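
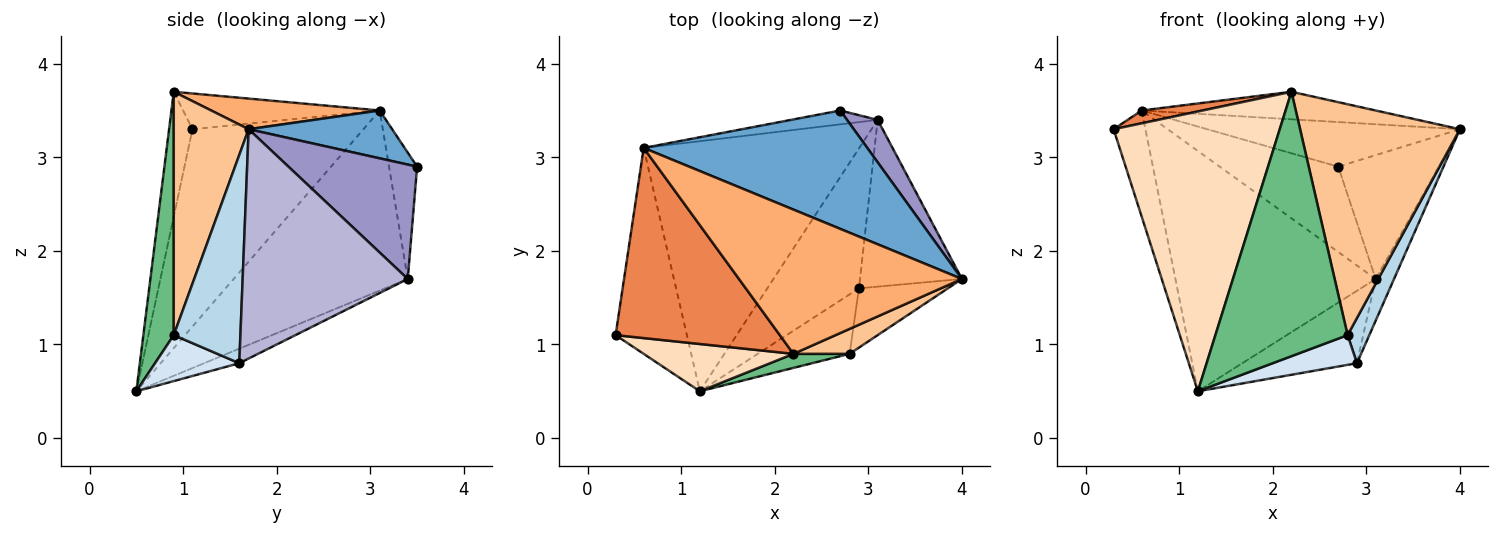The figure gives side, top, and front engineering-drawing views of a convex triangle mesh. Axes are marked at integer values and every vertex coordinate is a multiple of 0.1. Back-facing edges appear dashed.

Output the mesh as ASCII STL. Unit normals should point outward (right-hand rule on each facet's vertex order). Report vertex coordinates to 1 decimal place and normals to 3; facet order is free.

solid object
 facet normal 0.196 0.346 0.918
  outer loop
   vertex 0.6 3.1 3.5
   vertex 4.0 1.7 3.3
   vertex 2.7 3.5 2.9
  endloop
 endfacet
 facet normal -0.926 0.172 -0.335
  outer loop
   vertex 0.6 3.1 3.5
   vertex 1.2 0.5 0.5
   vertex 0.3 1.1 3.3
  endloop
 endfacet
 facet normal 0.881 -0.287 -0.376
  outer loop
   vertex 2.8 0.9 1.1
   vertex 2.9 1.6 0.8
   vertex 4.0 1.7 3.3
  endloop
 endfacet
 facet normal 0.408 -0.408 -0.816
  outer loop
   vertex 2.8 0.9 1.1
   vertex 1.2 0.5 0.5
   vertex 2.9 1.6 0.8
  endloop
 endfacet
 facet normal -0.212 -0.066 0.975
  outer loop
   vertex 2.2 0.9 3.7
   vertex 0.6 3.1 3.5
   vertex 0.3 1.1 3.3
  endloop
 endfacet
 facet normal 0.134 0.186 0.973
  outer loop
   vertex 2.2 0.9 3.7
   vertex 4.0 1.7 3.3
   vertex 0.6 3.1 3.5
  endloop
 endfacet
 facet normal 0.422 -0.901 0.097
  outer loop
   vertex 2.2 0.9 3.7
   vertex 2.8 0.9 1.1
   vertex 4.0 1.7 3.3
  endloop
 endfacet
 facet normal -0.138 -0.977 0.165
  outer loop
   vertex 2.2 0.9 3.7
   vertex 0.3 1.1 3.3
   vertex 1.2 0.5 0.5
  endloop
 endfacet
 facet normal 0.224 -0.973 0.052
  outer loop
   vertex 2.2 0.9 3.7
   vertex 1.2 0.5 0.5
   vertex 2.8 0.9 1.1
  endloop
 endfacet
 facet normal -0.139 0.455 -0.879
  outer loop
   vertex 3.1 3.4 1.7
   vertex 2.9 1.6 0.8
   vertex 1.2 0.5 0.5
  endloop
 endfacet
 facet normal -0.516 0.594 -0.618
  outer loop
   vertex 3.1 3.4 1.7
   vertex 1.2 0.5 0.5
   vertex 0.6 3.1 3.5
  endloop
 endfacet
 facet normal -0.228 0.961 -0.156
  outer loop
   vertex 3.1 3.4 1.7
   vertex 0.6 3.1 3.5
   vertex 2.7 3.5 2.9
  endloop
 endfacet
 facet normal 0.771 0.603 0.207
  outer loop
   vertex 3.1 3.4 1.7
   vertex 2.7 3.5 2.9
   vertex 4.0 1.7 3.3
  endloop
 endfacet
 facet normal 0.909 0.101 -0.404
  outer loop
   vertex 3.1 3.4 1.7
   vertex 4.0 1.7 3.3
   vertex 2.9 1.6 0.8
  endloop
 endfacet
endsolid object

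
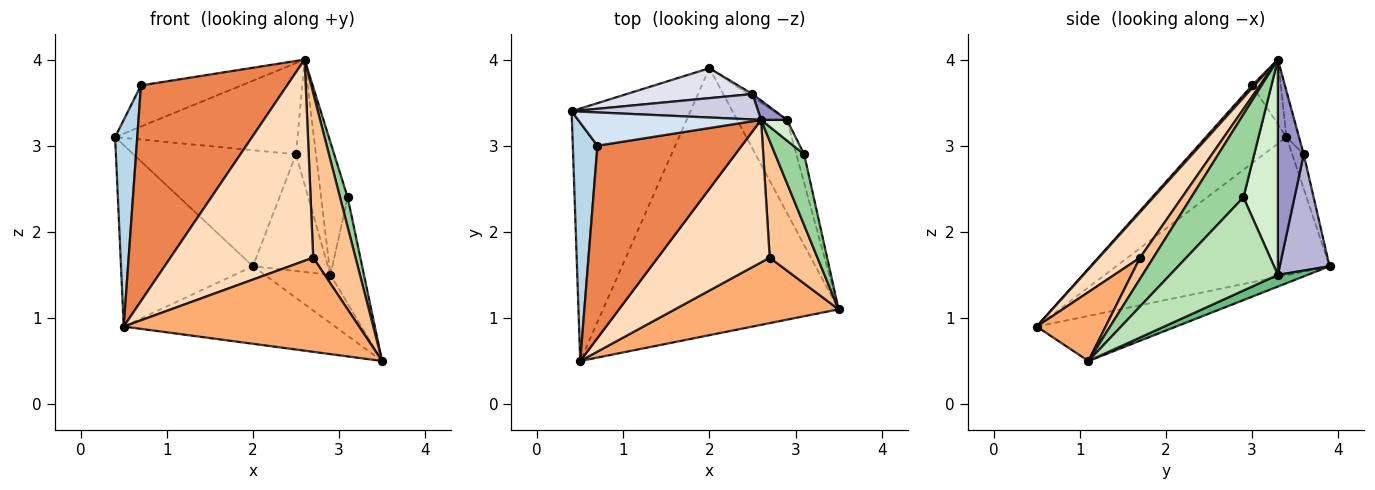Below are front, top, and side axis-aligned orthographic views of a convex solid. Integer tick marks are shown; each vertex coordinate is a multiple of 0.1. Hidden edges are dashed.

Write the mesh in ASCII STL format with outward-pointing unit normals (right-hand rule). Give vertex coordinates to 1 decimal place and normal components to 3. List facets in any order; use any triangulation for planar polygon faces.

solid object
 facet normal -0.686 0.424 -0.591
  outer loop
   vertex 2.0 3.9 1.6
   vertex 0.5 0.5 0.9
   vertex 0.4 3.4 3.1
  endloop
 endfacet
 facet normal -0.181 0.274 -0.945
  outer loop
   vertex 2.0 3.9 1.6
   vertex 3.5 1.1 0.5
   vertex 0.5 0.5 0.9
  endloop
 endfacet
 facet normal -0.922 -0.253 0.292
  outer loop
   vertex 0.7 3.0 3.7
   vertex 0.4 3.4 3.1
   vertex 0.5 0.5 0.9
  endloop
 endfacet
 facet normal -0.217 0.759 0.614
  outer loop
   vertex 0.7 3.0 3.7
   vertex 2.6 3.3 4.0
   vertex 0.4 3.4 3.1
  endloop
 endfacet
 facet normal 0.013 -0.746 0.665
  outer loop
   vertex 0.7 3.0 3.7
   vertex 0.5 0.5 0.9
   vertex 2.6 3.3 4.0
  endloop
 endfacet
 facet normal 0.234 -0.798 0.555
  outer loop
   vertex 2.7 1.7 1.7
   vertex 0.5 0.5 0.9
   vertex 3.5 1.1 0.5
  endloop
 endfacet
 facet normal 0.248 -0.790 0.560
  outer loop
   vertex 2.7 1.7 1.7
   vertex 3.5 1.1 0.5
   vertex 2.6 3.3 4.0
  endloop
 endfacet
 facet normal 0.229 -0.794 0.563
  outer loop
   vertex 2.7 1.7 1.7
   vertex 2.6 3.3 4.0
   vertex 0.5 0.5 0.9
  endloop
 endfacet
 facet normal 0.204 0.451 -0.869
  outer loop
   vertex 2.9 3.3 1.5
   vertex 3.5 1.1 0.5
   vertex 2.0 3.9 1.6
  endloop
 endfacet
 facet normal 0.935 -0.137 0.326
  outer loop
   vertex 3.1 2.9 2.4
   vertex 2.6 3.3 4.0
   vertex 3.5 1.1 0.5
  endloop
 endfacet
 facet normal 0.952 0.296 -0.080
  outer loop
   vertex 3.1 2.9 2.4
   vertex 3.5 1.1 0.5
   vertex 2.9 3.3 1.5
  endloop
 endfacet
 facet normal 0.789 0.607 0.095
  outer loop
   vertex 3.1 2.9 2.4
   vertex 2.9 3.3 1.5
   vertex 2.6 3.3 4.0
  endloop
 endfacet
 facet normal 0.788 0.609 0.095
  outer loop
   vertex 2.5 3.6 2.9
   vertex 2.6 3.3 4.0
   vertex 2.9 3.3 1.5
  endloop
 endfacet
 facet normal 0.553 0.833 -0.020
  outer loop
   vertex 2.5 3.6 2.9
   vertex 2.9 3.3 1.5
   vertex 2.0 3.9 1.6
  endloop
 endfacet
 facet normal -0.066 0.961 0.268
  outer loop
   vertex 2.5 3.6 2.9
   vertex 0.4 3.4 3.1
   vertex 2.6 3.3 4.0
  endloop
 endfacet
 facet normal -0.068 0.966 0.249
  outer loop
   vertex 2.5 3.6 2.9
   vertex 2.0 3.9 1.6
   vertex 0.4 3.4 3.1
  endloop
 endfacet
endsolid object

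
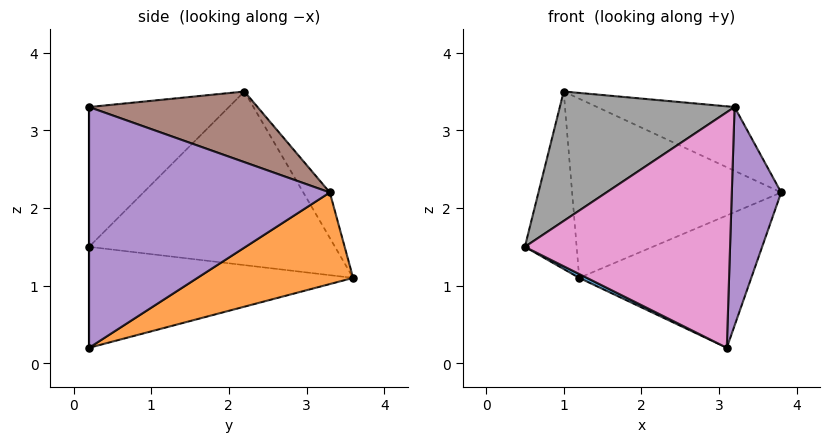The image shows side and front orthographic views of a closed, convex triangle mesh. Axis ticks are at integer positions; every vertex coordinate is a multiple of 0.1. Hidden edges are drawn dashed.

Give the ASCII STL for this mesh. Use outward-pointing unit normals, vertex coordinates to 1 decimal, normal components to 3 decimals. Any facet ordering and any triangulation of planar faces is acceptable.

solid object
 facet normal -0.447 -0.013 -0.894
  outer loop
   vertex 3.1 0.2 0.2
   vertex 0.5 0.2 1.5
   vertex 1.2 3.6 1.1
  endloop
 endfacet
 facet normal 0.393 0.434 -0.811
  outer loop
   vertex 3.1 0.2 0.2
   vertex 1.2 3.6 1.1
   vertex 3.8 3.3 2.2
  endloop
 endfacet
 facet normal -0.978 0.206 0.039
  outer loop
   vertex 1.0 2.2 3.5
   vertex 1.2 3.6 1.1
   vertex 0.5 0.2 1.5
  endloop
 endfacet
 facet normal -0.109 0.863 0.494
  outer loop
   vertex 1.0 2.2 3.5
   vertex 3.8 3.3 2.2
   vertex 1.2 3.6 1.1
  endloop
 endfacet
 facet normal 0.979 -0.201 -0.032
  outer loop
   vertex 3.2 0.2 3.3
   vertex 3.1 0.2 0.2
   vertex 3.8 3.3 2.2
  endloop
 endfacet
 facet normal 0.320 0.261 0.911
  outer loop
   vertex 3.2 0.2 3.3
   vertex 3.8 3.3 2.2
   vertex 1.0 2.2 3.5
  endloop
 endfacet
 facet normal 0.000 -1.000 0.000
  outer loop
   vertex 3.2 0.2 3.3
   vertex 0.5 0.2 1.5
   vertex 3.1 0.2 0.2
  endloop
 endfacet
 facet normal -0.456 -0.570 0.684
  outer loop
   vertex 3.2 0.2 3.3
   vertex 1.0 2.2 3.5
   vertex 0.5 0.2 1.5
  endloop
 endfacet
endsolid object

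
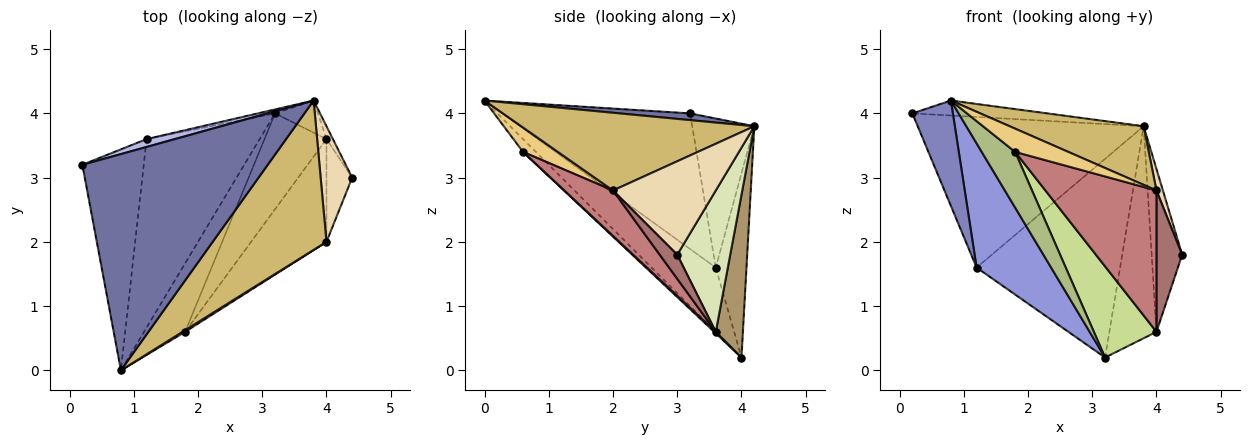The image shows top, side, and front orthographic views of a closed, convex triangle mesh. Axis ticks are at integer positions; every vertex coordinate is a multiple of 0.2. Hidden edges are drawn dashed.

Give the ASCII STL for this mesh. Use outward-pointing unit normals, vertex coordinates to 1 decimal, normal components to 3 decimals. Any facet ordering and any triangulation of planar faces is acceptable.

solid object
 facet normal 0.036 0.069 0.997
  outer loop
   vertex 3.8 4.2 3.8
   vertex 0.2 3.2 4.0
   vertex 0.8 0.0 4.2
  endloop
 endfacet
 facet normal -0.894 -0.193 -0.405
  outer loop
   vertex 1.2 3.6 1.6
   vertex 0.8 0.0 4.2
   vertex 0.2 3.2 4.0
  endloop
 endfacet
 facet normal -0.429 -0.497 -0.754
  outer loop
   vertex 1.2 3.6 1.6
   vertex 3.2 4.0 0.2
   vertex 0.8 0.0 4.2
  endloop
 endfacet
 facet normal -0.265 0.963 0.050
  outer loop
   vertex 1.2 3.6 1.6
   vertex 0.2 3.2 4.0
   vertex 3.8 4.2 3.8
  endloop
 endfacet
 facet normal -0.209 0.978 -0.019
  outer loop
   vertex 1.2 3.6 1.6
   vertex 3.8 4.2 3.8
   vertex 3.2 4.0 0.2
  endloop
 endfacet
 facet normal -0.236 -0.613 -0.754
  outer loop
   vertex 1.8 0.6 3.4
   vertex 0.8 0.0 4.2
   vertex 3.2 4.0 0.2
  endloop
 endfacet
 facet normal 0.018 -0.689 -0.724
  outer loop
   vertex 4.0 3.6 0.6
   vertex 1.8 0.6 3.4
   vertex 3.2 4.0 0.2
  endloop
 endfacet
 facet normal 0.866 0.499 -0.039
  outer loop
   vertex 4.0 3.6 0.6
   vertex 3.8 4.2 3.8
   vertex 4.4 3.0 1.8
  endloop
 endfacet
 facet normal 0.495 0.859 -0.130
  outer loop
   vertex 4.0 3.6 0.6
   vertex 3.2 4.0 0.2
   vertex 3.8 4.2 3.8
  endloop
 endfacet
 facet normal 0.536 -0.308 0.786
  outer loop
   vertex 4.0 2.0 2.8
   vertex 3.8 4.2 3.8
   vertex 0.8 0.0 4.2
  endloop
 endfacet
 facet normal 0.547 -0.835 0.058
  outer loop
   vertex 4.0 2.0 2.8
   vertex 0.8 0.0 4.2
   vertex 1.8 0.6 3.4
  endloop
 endfacet
 facet normal 0.946 -0.059 0.319
  outer loop
   vertex 4.0 2.0 2.8
   vertex 4.4 3.0 1.8
   vertex 3.8 4.2 3.8
  endloop
 endfacet
 facet normal 0.483 -0.708 -0.515
  outer loop
   vertex 4.0 2.0 2.8
   vertex 4.0 3.6 0.6
   vertex 4.4 3.0 1.8
  endloop
 endfacet
 facet normal 0.334 -0.762 -0.554
  outer loop
   vertex 4.0 2.0 2.8
   vertex 1.8 0.6 3.4
   vertex 4.0 3.6 0.6
  endloop
 endfacet
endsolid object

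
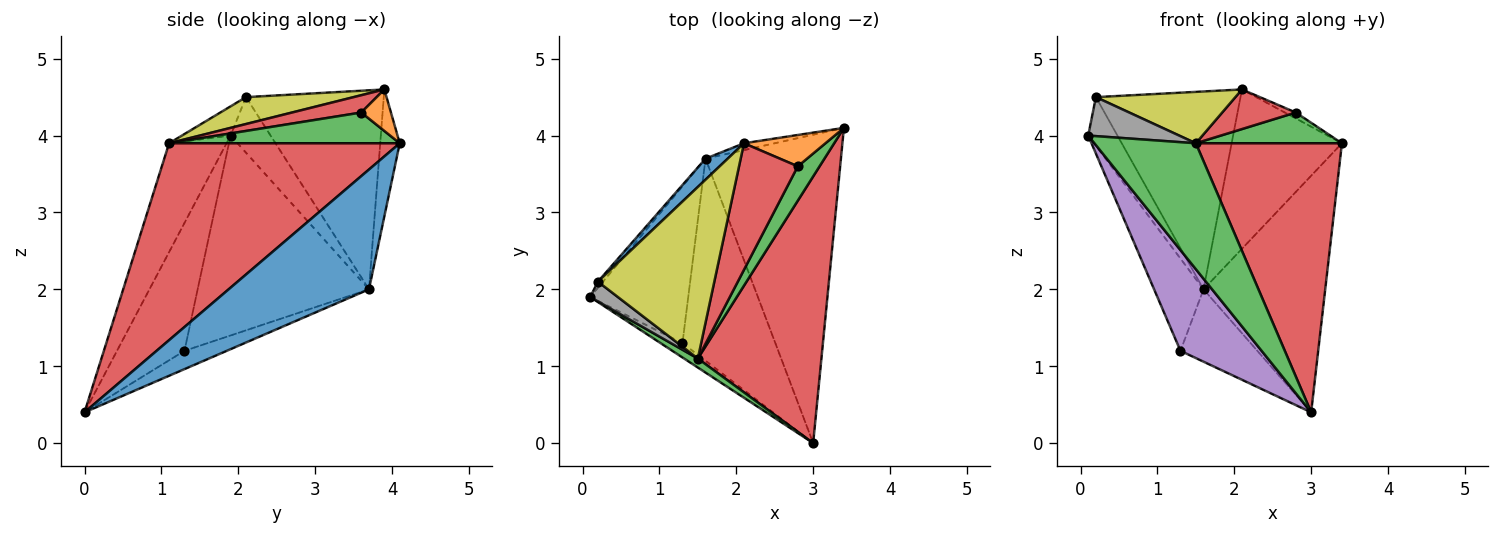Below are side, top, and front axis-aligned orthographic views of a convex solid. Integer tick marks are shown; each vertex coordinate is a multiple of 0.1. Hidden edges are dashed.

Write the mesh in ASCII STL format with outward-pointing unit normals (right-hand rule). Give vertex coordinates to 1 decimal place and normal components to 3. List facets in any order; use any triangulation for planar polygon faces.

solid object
 facet normal 0.575 0.498 -0.649
  outer loop
   vertex 1.6 3.7 2.0
   vertex 3.4 4.1 3.9
   vertex 3.0 0.0 0.4
  endloop
 endfacet
 facet normal -0.174 0.984 -0.042
  outer loop
   vertex 1.6 3.7 2.0
   vertex 2.1 3.9 4.6
   vertex 3.4 4.1 3.9
  endloop
 endfacet
 facet normal -0.492 -0.868 0.062
  outer loop
   vertex 1.5 1.1 3.9
   vertex 0.1 1.9 4.0
   vertex 3.0 0.0 0.4
  endloop
 endfacet
 facet normal 0.746 -0.473 0.468
  outer loop
   vertex 1.5 1.1 3.9
   vertex 3.0 0.0 0.4
   vertex 3.4 4.1 3.9
  endloop
 endfacet
 facet normal -0.636 -0.764 -0.109
  outer loop
   vertex 1.3 1.3 1.2
   vertex 3.0 0.0 0.4
   vertex 0.1 1.9 4.0
  endloop
 endfacet
 facet normal -0.869 0.251 -0.426
  outer loop
   vertex 1.3 1.3 1.2
   vertex 0.1 1.9 4.0
   vertex 1.6 3.7 2.0
  endloop
 endfacet
 facet normal -0.182 0.331 -0.926
  outer loop
   vertex 1.3 1.3 1.2
   vertex 1.6 3.7 2.0
   vertex 3.0 0.0 0.4
  endloop
 endfacet
 facet normal -0.431 -0.805 0.408
  outer loop
   vertex 0.2 2.1 4.5
   vertex 0.1 1.9 4.0
   vertex 1.5 1.1 3.9
  endloop
 endfacet
 facet normal 0.216 -0.280 0.935
  outer loop
   vertex 0.2 2.1 4.5
   vertex 1.5 1.1 3.9
   vertex 2.1 3.9 4.6
  endloop
 endfacet
 facet normal -0.805 0.588 -0.074
  outer loop
   vertex 0.2 2.1 4.5
   vertex 1.6 3.7 2.0
   vertex 0.1 1.9 4.0
  endloop
 endfacet
 facet normal -0.688 0.722 0.077
  outer loop
   vertex 0.2 2.1 4.5
   vertex 2.1 3.9 4.6
   vertex 1.6 3.7 2.0
  endloop
 endfacet
 facet normal 0.448 0.166 0.879
  outer loop
   vertex 2.8 3.6 4.3
   vertex 3.4 4.1 3.9
   vertex 2.1 3.9 4.6
  endloop
 endfacet
 facet normal 0.725 -0.459 0.513
  outer loop
   vertex 2.8 3.6 4.3
   vertex 1.5 1.1 3.9
   vertex 3.4 4.1 3.9
  endloop
 endfacet
 facet normal 0.270 -0.288 0.919
  outer loop
   vertex 2.8 3.6 4.3
   vertex 2.1 3.9 4.6
   vertex 1.5 1.1 3.9
  endloop
 endfacet
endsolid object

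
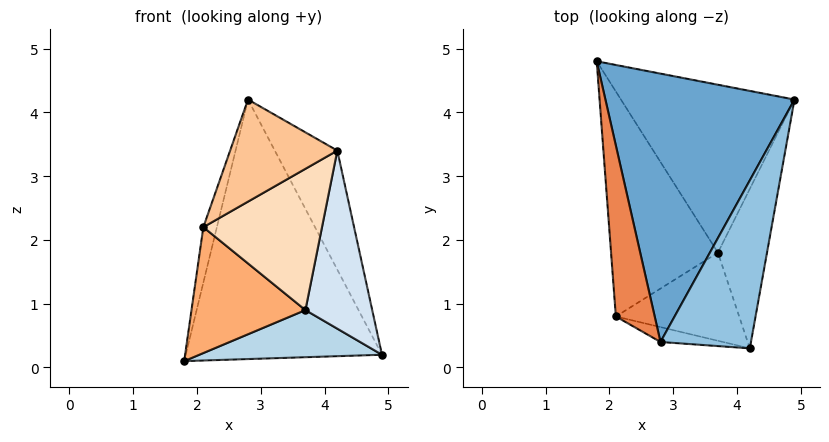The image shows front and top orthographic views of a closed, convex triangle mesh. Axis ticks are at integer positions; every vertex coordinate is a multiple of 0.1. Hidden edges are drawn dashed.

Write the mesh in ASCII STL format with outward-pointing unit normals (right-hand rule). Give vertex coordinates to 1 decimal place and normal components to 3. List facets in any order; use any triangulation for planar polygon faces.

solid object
 facet normal 0.111 0.691 0.714
  outer loop
   vertex 2.8 0.4 4.2
   vertex 4.9 4.2 0.2
   vertex 1.8 4.8 0.1
  endloop
 endfacet
 facet normal 0.453 0.516 0.727
  outer loop
   vertex 4.2 0.3 3.4
   vertex 4.9 4.2 0.2
   vertex 2.8 0.4 4.2
  endloop
 endfacet
 facet normal -0.021 -0.270 -0.963
  outer loop
   vertex 3.7 1.8 0.9
   vertex 1.8 4.8 0.1
   vertex 4.9 4.2 0.2
  endloop
 endfacet
 facet normal 0.740 -0.501 -0.449
  outer loop
   vertex 3.7 1.8 0.9
   vertex 4.9 4.2 0.2
   vertex 4.2 0.3 3.4
  endloop
 endfacet
 facet normal -0.931 0.113 0.348
  outer loop
   vertex 2.1 0.8 2.2
   vertex 2.8 0.4 4.2
   vertex 1.8 4.8 0.1
  endloop
 endfacet
 facet normal -0.374 -0.453 -0.809
  outer loop
   vertex 2.1 0.8 2.2
   vertex 1.8 4.8 0.1
   vertex 3.7 1.8 0.9
  endloop
 endfacet
 facet normal -0.151 -0.978 -0.143
  outer loop
   vertex 2.1 0.8 2.2
   vertex 4.2 0.3 3.4
   vertex 2.8 0.4 4.2
  endloop
 endfacet
 facet normal 0.100 -0.844 -0.527
  outer loop
   vertex 2.1 0.8 2.2
   vertex 3.7 1.8 0.9
   vertex 4.2 0.3 3.4
  endloop
 endfacet
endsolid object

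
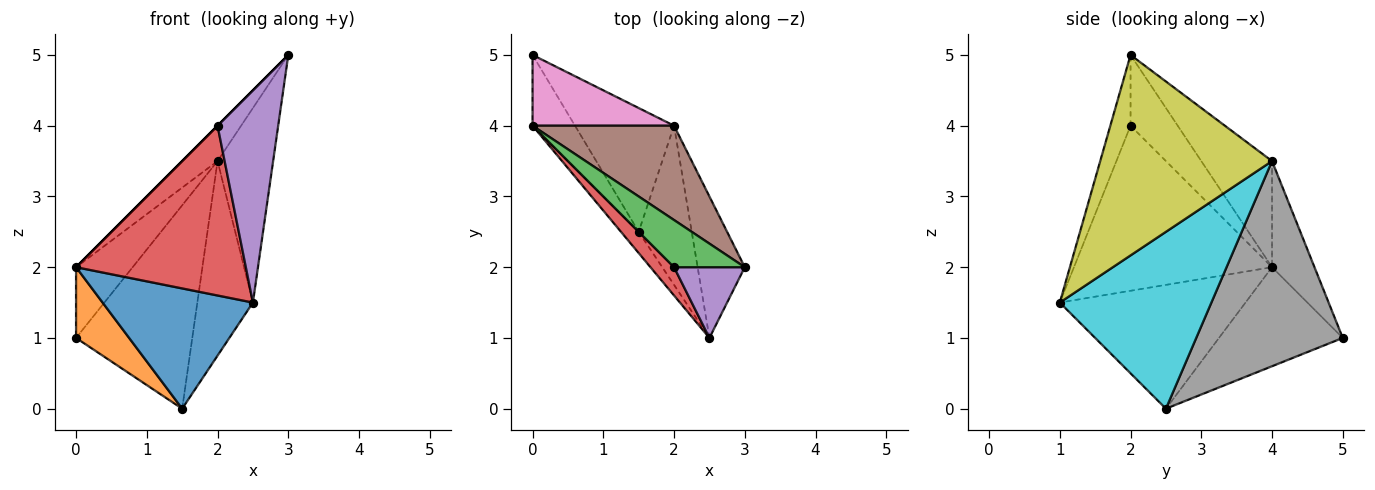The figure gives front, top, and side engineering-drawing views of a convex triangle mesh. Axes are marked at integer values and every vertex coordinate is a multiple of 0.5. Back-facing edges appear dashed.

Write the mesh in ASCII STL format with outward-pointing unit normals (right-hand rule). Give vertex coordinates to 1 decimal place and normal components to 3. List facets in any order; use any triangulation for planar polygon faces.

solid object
 facet normal -0.772 -0.625 -0.110
  outer loop
   vertex 1.5 2.5 0.0
   vertex 2.5 1.0 1.5
   vertex 0.0 4.0 2.0
  endloop
 endfacet
 facet normal -0.855 -0.367 -0.367
  outer loop
   vertex 1.5 2.5 0.0
   vertex 0.0 4.0 2.0
   vertex 0.0 5.0 1.0
  endloop
 endfacet
 facet normal -0.707 0.000 0.707
  outer loop
   vertex 2.0 2.0 4.0
   vertex 3.0 2.0 5.0
   vertex 0.0 4.0 2.0
  endloop
 endfacet
 facet normal -0.755 -0.647 0.108
  outer loop
   vertex 2.0 2.0 4.0
   vertex 0.0 4.0 2.0
   vertex 2.5 1.0 1.5
  endloop
 endfacet
 facet normal -0.302 -0.905 0.302
  outer loop
   vertex 2.0 2.0 4.0
   vertex 2.5 1.0 1.5
   vertex 3.0 2.0 5.0
  endloop
 endfacet
 facet normal -0.575 0.287 0.766
  outer loop
   vertex 2.0 4.0 3.5
   vertex 0.0 4.0 2.0
   vertex 3.0 2.0 5.0
  endloop
 endfacet
 facet normal -0.469 0.625 0.625
  outer loop
   vertex 2.0 4.0 3.5
   vertex 0.0 5.0 1.0
   vertex 0.0 4.0 2.0
  endloop
 endfacet
 facet normal 0.733 0.581 -0.354
  outer loop
   vertex 2.0 4.0 3.5
   vertex 1.5 2.5 0.0
   vertex 0.0 5.0 1.0
  endloop
 endfacet
 facet normal 0.928 0.300 -0.218
  outer loop
   vertex 2.0 4.0 3.5
   vertex 3.0 2.0 5.0
   vertex 2.5 1.0 1.5
  endloop
 endfacet
 facet normal 0.904 0.331 -0.271
  outer loop
   vertex 2.0 4.0 3.5
   vertex 2.5 1.0 1.5
   vertex 1.5 2.5 0.0
  endloop
 endfacet
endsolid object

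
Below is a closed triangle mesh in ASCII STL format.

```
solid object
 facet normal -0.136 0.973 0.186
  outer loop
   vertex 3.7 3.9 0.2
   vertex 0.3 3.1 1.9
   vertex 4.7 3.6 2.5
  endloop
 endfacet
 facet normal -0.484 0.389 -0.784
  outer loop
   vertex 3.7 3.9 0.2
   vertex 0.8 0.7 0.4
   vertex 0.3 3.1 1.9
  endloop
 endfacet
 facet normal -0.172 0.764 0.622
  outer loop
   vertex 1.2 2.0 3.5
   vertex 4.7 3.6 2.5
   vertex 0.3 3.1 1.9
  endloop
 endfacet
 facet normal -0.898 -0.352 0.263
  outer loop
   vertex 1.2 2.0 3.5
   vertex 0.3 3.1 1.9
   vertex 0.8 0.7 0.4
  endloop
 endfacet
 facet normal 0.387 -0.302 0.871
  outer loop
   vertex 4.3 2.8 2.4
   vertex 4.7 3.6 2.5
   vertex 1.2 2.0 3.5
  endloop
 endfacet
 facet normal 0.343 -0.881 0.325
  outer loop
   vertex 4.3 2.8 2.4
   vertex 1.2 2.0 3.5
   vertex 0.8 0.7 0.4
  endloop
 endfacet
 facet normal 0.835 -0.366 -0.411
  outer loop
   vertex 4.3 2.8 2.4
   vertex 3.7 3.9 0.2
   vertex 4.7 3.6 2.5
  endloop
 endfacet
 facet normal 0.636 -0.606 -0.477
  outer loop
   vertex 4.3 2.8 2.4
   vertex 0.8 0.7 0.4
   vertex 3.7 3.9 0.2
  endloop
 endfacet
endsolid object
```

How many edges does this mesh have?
12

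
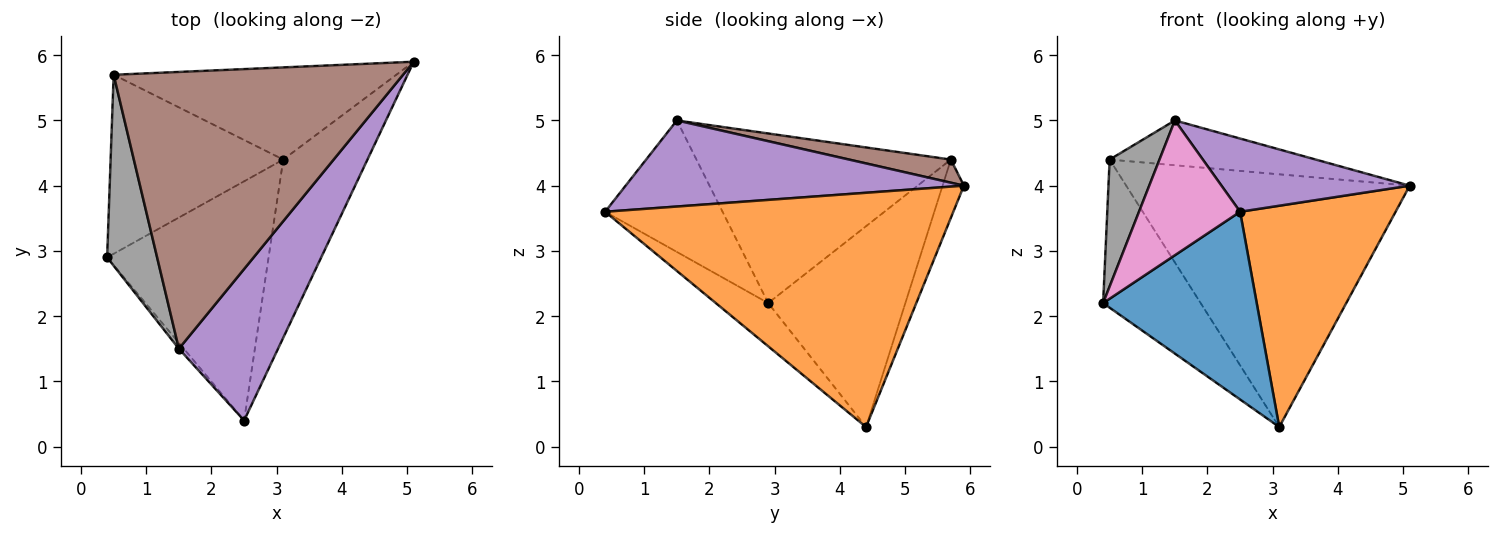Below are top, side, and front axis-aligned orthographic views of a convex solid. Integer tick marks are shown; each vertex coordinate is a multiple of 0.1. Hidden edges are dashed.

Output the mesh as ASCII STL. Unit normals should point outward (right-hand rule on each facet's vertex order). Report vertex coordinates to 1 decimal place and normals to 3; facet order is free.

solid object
 facet normal -0.206 -0.604 -0.770
  outer loop
   vertex 3.1 4.4 0.3
   vertex 2.5 0.4 3.6
   vertex 0.4 2.9 2.2
  endloop
 endfacet
 facet normal 0.868 -0.387 -0.312
  outer loop
   vertex 3.1 4.4 0.3
   vertex 5.1 5.9 4.0
   vertex 2.5 0.4 3.6
  endloop
 endfacet
 facet normal -0.667 0.475 -0.574
  outer loop
   vertex 0.5 5.7 4.4
   vertex 3.1 4.4 0.3
   vertex 0.4 2.9 2.2
  endloop
 endfacet
 facet normal -0.070 0.937 -0.342
  outer loop
   vertex 0.5 5.7 4.4
   vertex 5.1 5.9 4.0
   vertex 3.1 4.4 0.3
  endloop
 endfacet
 facet normal 0.616 -0.343 0.709
  outer loop
   vertex 1.5 1.5 5.0
   vertex 2.5 0.4 3.6
   vertex 5.1 5.9 4.0
  endloop
 endfacet
 facet normal 0.079 0.159 0.984
  outer loop
   vertex 1.5 1.5 5.0
   vertex 5.1 5.9 4.0
   vertex 0.5 5.7 4.4
  endloop
 endfacet
 facet normal -0.757 -0.652 -0.029
  outer loop
   vertex 1.5 1.5 5.0
   vertex 0.4 2.9 2.2
   vertex 2.5 0.4 3.6
  endloop
 endfacet
 facet normal -0.943 -0.185 0.278
  outer loop
   vertex 1.5 1.5 5.0
   vertex 0.5 5.7 4.4
   vertex 0.4 2.9 2.2
  endloop
 endfacet
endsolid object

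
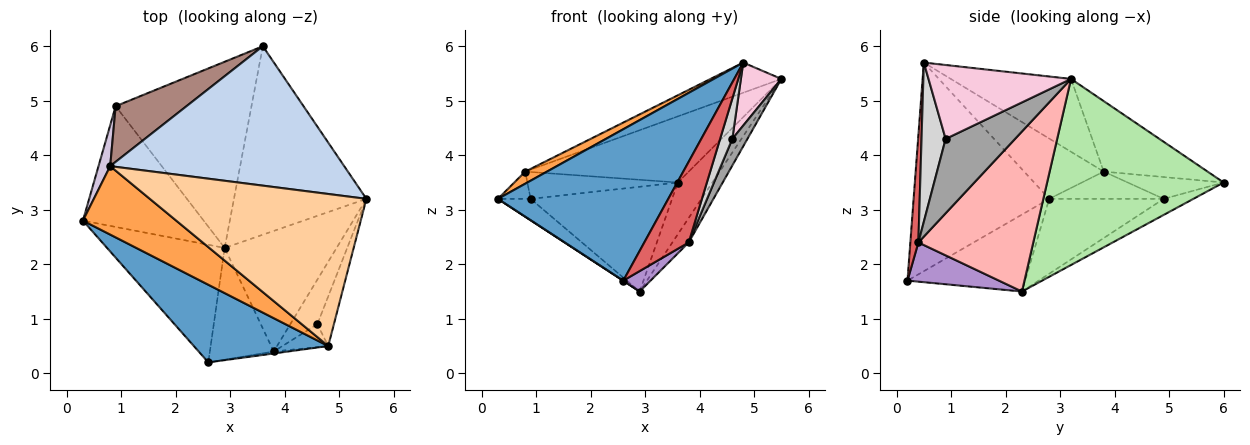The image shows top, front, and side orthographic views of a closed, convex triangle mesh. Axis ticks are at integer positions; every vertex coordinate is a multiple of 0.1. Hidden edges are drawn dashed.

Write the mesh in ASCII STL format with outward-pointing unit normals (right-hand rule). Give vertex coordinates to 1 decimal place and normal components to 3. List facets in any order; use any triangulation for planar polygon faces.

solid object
 facet normal -0.578 -0.726 0.372
  outer loop
   vertex 4.8 0.5 5.7
   vertex 0.3 2.8 3.2
   vertex 2.6 0.2 1.7
  endloop
 endfacet
 facet normal -0.263 0.413 0.872
  outer loop
   vertex 0.8 3.8 3.7
   vertex 5.5 3.2 5.4
   vertex 3.6 6.0 3.5
  endloop
 endfacet
 facet normal -0.537 -0.147 0.831
  outer loop
   vertex 0.8 3.8 3.7
   vertex 0.3 2.8 3.2
   vertex 4.8 0.5 5.7
  endloop
 endfacet
 facet normal -0.313 0.185 0.931
  outer loop
   vertex 0.8 3.8 3.7
   vertex 4.8 0.5 5.7
   vertex 5.5 3.2 5.4
  endloop
 endfacet
 facet normal -0.547 -0.001 -0.837
  outer loop
   vertex 2.9 2.3 1.5
   vertex 2.6 0.2 1.7
   vertex 0.3 2.8 3.2
  endloop
 endfacet
 facet normal 0.805 0.157 -0.573
  outer loop
   vertex 2.9 2.3 1.5
   vertex 3.6 6.0 3.5
   vertex 5.5 3.2 5.4
  endloop
 endfacet
 facet normal 0.178 -0.984 -0.024
  outer loop
   vertex 3.8 0.4 2.4
   vertex 4.8 0.5 5.7
   vertex 2.6 0.2 1.7
  endloop
 endfacet
 facet normal 0.814 0.116 -0.569
  outer loop
   vertex 3.8 0.4 2.4
   vertex 2.9 2.3 1.5
   vertex 5.5 3.2 5.4
  endloop
 endfacet
 facet normal 0.517 -0.154 -0.842
  outer loop
   vertex 3.8 0.4 2.4
   vertex 2.6 0.2 1.7
   vertex 2.9 2.3 1.5
  endloop
 endfacet
 facet normal -0.889 0.254 0.381
  outer loop
   vertex 0.9 4.9 3.2
   vertex 0.3 2.8 3.2
   vertex 0.8 3.8 3.7
  endloop
 endfacet
 facet normal -0.267 0.419 0.868
  outer loop
   vertex 0.9 4.9 3.2
   vertex 0.8 3.8 3.7
   vertex 3.6 6.0 3.5
  endloop
 endfacet
 facet normal -0.521 0.149 -0.841
  outer loop
   vertex 0.9 4.9 3.2
   vertex 2.9 2.3 1.5
   vertex 0.3 2.8 3.2
  endloop
 endfacet
 facet normal -0.102 0.488 -0.867
  outer loop
   vertex 0.9 4.9 3.2
   vertex 3.6 6.0 3.5
   vertex 2.9 2.3 1.5
  endloop
 endfacet
 facet normal 0.940 -0.267 -0.211
  outer loop
   vertex 4.6 0.9 4.3
   vertex 5.5 3.2 5.4
   vertex 4.8 0.5 5.7
  endloop
 endfacet
 facet normal 0.921 -0.200 -0.335
  outer loop
   vertex 4.6 0.9 4.3
   vertex 3.8 0.4 2.4
   vertex 5.5 3.2 5.4
  endloop
 endfacet
 facet normal 0.864 -0.438 -0.249
  outer loop
   vertex 4.6 0.9 4.3
   vertex 4.8 0.5 5.7
   vertex 3.8 0.4 2.4
  endloop
 endfacet
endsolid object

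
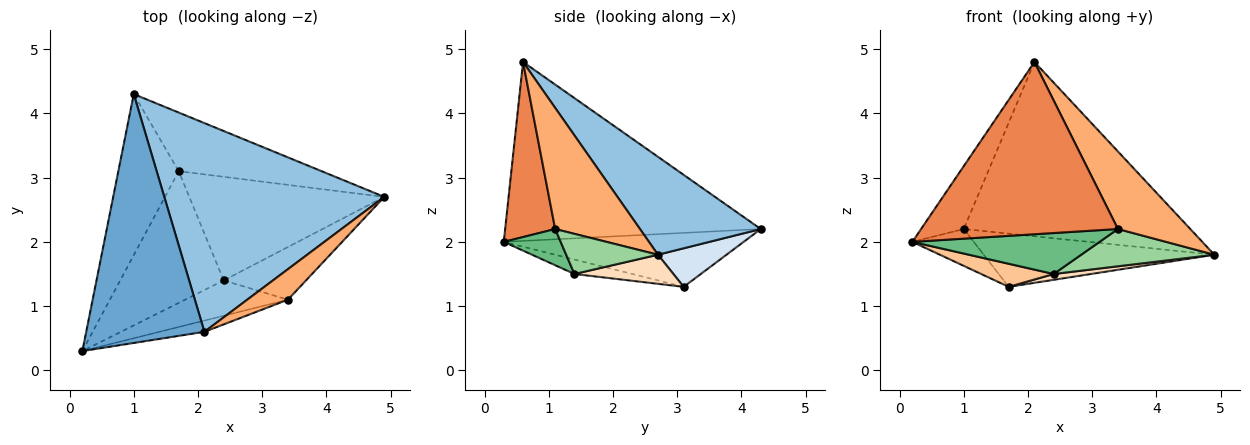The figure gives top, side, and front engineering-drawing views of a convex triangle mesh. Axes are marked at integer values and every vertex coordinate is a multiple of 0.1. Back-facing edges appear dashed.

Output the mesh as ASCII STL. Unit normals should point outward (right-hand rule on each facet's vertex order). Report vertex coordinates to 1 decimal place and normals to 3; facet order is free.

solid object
 facet normal -0.826 0.138 0.546
  outer loop
   vertex 2.1 0.6 4.8
   vertex 1.0 4.3 2.2
   vertex 0.2 0.3 2.0
  endloop
 endfacet
 facet normal 0.323 0.607 0.726
  outer loop
   vertex 2.1 0.6 4.8
   vertex 4.9 2.7 1.8
   vertex 1.0 4.3 2.2
  endloop
 endfacet
 facet normal -0.657 0.168 -0.735
  outer loop
   vertex 1.7 3.1 1.3
   vertex 0.2 0.3 2.0
   vertex 1.0 4.3 2.2
  endloop
 endfacet
 facet normal 0.196 0.659 -0.726
  outer loop
   vertex 1.7 3.1 1.3
   vertex 1.0 4.3 2.2
   vertex 4.9 2.7 1.8
  endloop
 endfacet
 facet normal 0.246 -0.967 -0.063
  outer loop
   vertex 3.4 1.1 2.2
   vertex 2.1 0.6 4.8
   vertex 0.2 0.3 2.0
  endloop
 endfacet
 facet normal 0.737 -0.629 0.248
  outer loop
   vertex 3.4 1.1 2.2
   vertex 4.9 2.7 1.8
   vertex 2.1 0.6 4.8
  endloop
 endfacet
 facet normal -0.136 -0.171 -0.976
  outer loop
   vertex 2.4 1.4 1.5
   vertex 0.2 0.3 2.0
   vertex 1.7 3.1 1.3
  endloop
 endfacet
 facet normal 0.147 -0.056 -0.988
  outer loop
   vertex 2.4 1.4 1.5
   vertex 1.7 3.1 1.3
   vertex 4.9 2.7 1.8
  endloop
 endfacet
 facet normal 0.224 -0.738 -0.637
  outer loop
   vertex 2.4 1.4 1.5
   vertex 3.4 1.1 2.2
   vertex 0.2 0.3 2.0
  endloop
 endfacet
 facet normal 0.370 -0.536 -0.758
  outer loop
   vertex 2.4 1.4 1.5
   vertex 4.9 2.7 1.8
   vertex 3.4 1.1 2.2
  endloop
 endfacet
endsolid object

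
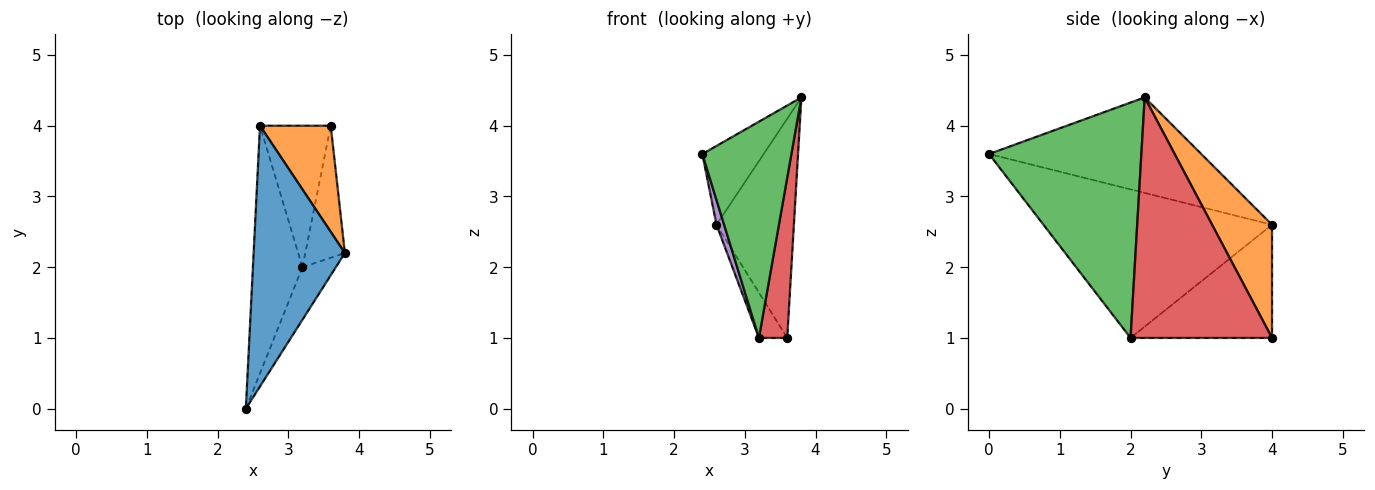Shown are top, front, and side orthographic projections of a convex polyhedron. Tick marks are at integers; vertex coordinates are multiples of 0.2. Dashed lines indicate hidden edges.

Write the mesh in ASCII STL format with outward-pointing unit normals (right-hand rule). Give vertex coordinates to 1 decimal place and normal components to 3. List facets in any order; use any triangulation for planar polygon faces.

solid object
 facet normal -0.708 0.204 0.676
  outer loop
   vertex 2.6 4.0 2.6
   vertex 2.4 0.0 3.6
   vertex 3.8 2.2 4.4
  endloop
 endfacet
 facet normal 0.572 0.739 0.357
  outer loop
   vertex 2.6 4.0 2.6
   vertex 3.8 2.2 4.4
   vertex 3.6 4.0 1.0
  endloop
 endfacet
 facet normal 0.857 -0.501 -0.122
  outer loop
   vertex 3.2 2.0 1.0
   vertex 3.8 2.2 4.4
   vertex 2.4 0.0 3.6
  endloop
 endfacet
 facet normal 0.968 -0.194 -0.159
  outer loop
   vertex 3.2 2.0 1.0
   vertex 3.6 4.0 1.0
   vertex 3.8 2.2 4.4
  endloop
 endfacet
 facet normal -0.948 -0.032 -0.316
  outer loop
   vertex 3.2 2.0 1.0
   vertex 2.4 0.0 3.6
   vertex 2.6 4.0 2.6
  endloop
 endfacet
 facet normal -0.836 0.167 -0.523
  outer loop
   vertex 3.2 2.0 1.0
   vertex 2.6 4.0 2.6
   vertex 3.6 4.0 1.0
  endloop
 endfacet
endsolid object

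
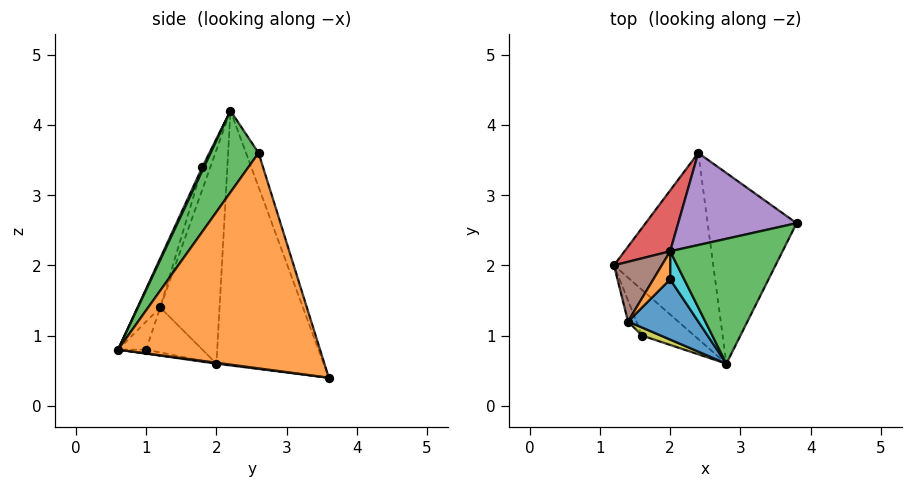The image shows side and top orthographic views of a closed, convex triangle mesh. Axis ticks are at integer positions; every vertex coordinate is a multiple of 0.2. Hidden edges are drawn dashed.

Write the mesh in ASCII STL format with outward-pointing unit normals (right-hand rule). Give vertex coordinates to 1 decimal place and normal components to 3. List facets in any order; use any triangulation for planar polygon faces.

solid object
 facet normal 0.009 -0.131 -0.991
  outer loop
   vertex 2.4 3.6 0.4
   vertex 2.8 0.6 0.8
   vertex 1.2 2.0 0.6
  endloop
 endfacet
 facet normal 0.922 0.072 -0.381
  outer loop
   vertex 2.4 3.6 0.4
   vertex 3.8 2.6 3.6
   vertex 2.8 0.6 0.8
  endloop
 endfacet
 facet normal 0.337 -0.819 0.465
  outer loop
   vertex 2.0 2.2 4.2
   vertex 2.8 0.6 0.8
   vertex 3.8 2.6 3.6
  endloop
 endfacet
 facet normal -0.784 0.605 0.140
  outer loop
   vertex 2.0 2.2 4.2
   vertex 2.4 3.6 0.4
   vertex 1.2 2.0 0.6
  endloop
 endfacet
 facet normal -0.097 0.937 0.335
  outer loop
   vertex 2.0 2.2 4.2
   vertex 3.8 2.6 3.6
   vertex 2.4 3.6 0.4
  endloop
 endfacet
 facet normal -0.976 -0.026 0.218
  outer loop
   vertex 1.4 1.2 1.4
   vertex 2.0 2.2 4.2
   vertex 1.2 2.0 0.6
  endloop
 endfacet
 facet normal -0.075 -0.224 -0.972
  outer loop
   vertex 1.6 1.0 0.8
   vertex 1.2 2.0 0.6
   vertex 2.8 0.6 0.8
  endloop
 endfacet
 facet normal -0.903 -0.395 -0.169
  outer loop
   vertex 1.6 1.0 0.8
   vertex 1.4 1.2 1.4
   vertex 1.2 2.0 0.6
  endloop
 endfacet
 facet normal -0.309 -0.928 0.206
  outer loop
   vertex 1.6 1.0 0.8
   vertex 2.8 0.6 0.8
   vertex 1.4 1.2 1.4
  endloop
 endfacet
 facet normal 0.111 -0.889 0.444
  outer loop
   vertex 2.0 1.8 3.4
   vertex 2.8 0.6 0.8
   vertex 2.0 2.2 4.2
  endloop
 endfacet
 facet normal -0.241 -0.907 0.345
  outer loop
   vertex 2.0 1.8 3.4
   vertex 1.4 1.2 1.4
   vertex 2.8 0.6 0.8
  endloop
 endfacet
 facet normal -0.512 -0.768 0.384
  outer loop
   vertex 2.0 1.8 3.4
   vertex 2.0 2.2 4.2
   vertex 1.4 1.2 1.4
  endloop
 endfacet
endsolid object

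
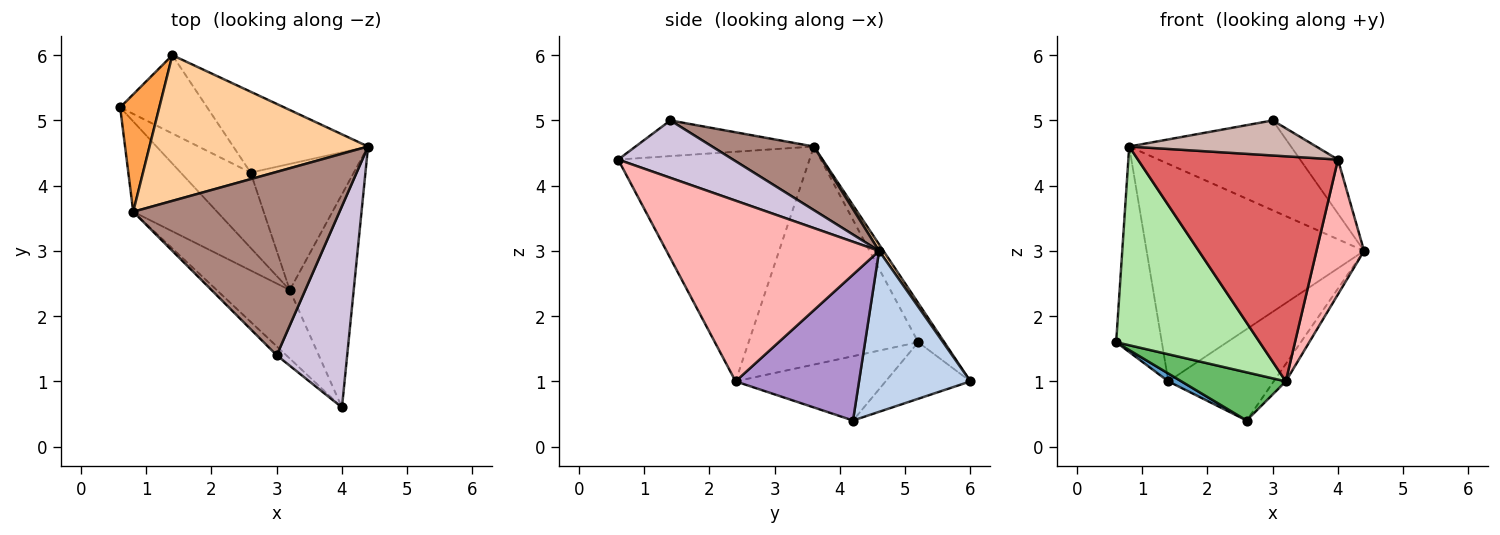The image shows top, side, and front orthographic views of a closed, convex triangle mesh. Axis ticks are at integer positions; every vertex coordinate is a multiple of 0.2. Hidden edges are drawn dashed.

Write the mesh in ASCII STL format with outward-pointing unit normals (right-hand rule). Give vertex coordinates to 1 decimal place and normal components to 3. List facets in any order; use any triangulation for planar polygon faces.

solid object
 facet normal -0.543 -0.084 -0.836
  outer loop
   vertex 1.4 6.0 1.0
   vertex 2.6 4.2 0.4
   vertex 0.6 5.2 1.6
  endloop
 endfacet
 facet normal 0.621 0.587 -0.520
  outer loop
   vertex 1.4 6.0 1.0
   vertex 4.4 4.6 3.0
   vertex 2.6 4.2 0.4
  endloop
 endfacet
 facet normal -0.444 0.778 0.444
  outer loop
   vertex 1.4 6.0 1.0
   vertex 0.6 5.2 1.6
   vertex 0.8 3.6 4.6
  endloop
 endfacet
 facet normal 0.017 0.831 0.557
  outer loop
   vertex 1.4 6.0 1.0
   vertex 0.8 3.6 4.6
   vertex 4.4 4.6 3.0
  endloop
 endfacet
 facet normal -0.613 -0.426 -0.666
  outer loop
   vertex 3.2 2.4 1.0
   vertex 0.6 5.2 1.6
   vertex 2.6 4.2 0.4
  endloop
 endfacet
 facet normal -0.732 -0.620 -0.282
  outer loop
   vertex 3.2 2.4 1.0
   vertex 0.8 3.6 4.6
   vertex 0.6 5.2 1.6
  endloop
 endfacet
 facet normal -0.675 -0.706 -0.215
  outer loop
   vertex 3.2 2.4 1.0
   vertex 4.0 0.6 4.4
   vertex 0.8 3.6 4.6
  endloop
 endfacet
 facet normal 0.922 -0.206 -0.326
  outer loop
   vertex 3.2 2.4 1.0
   vertex 4.4 4.6 3.0
   vertex 4.0 0.6 4.4
  endloop
 endfacet
 facet normal 0.814 0.079 -0.576
  outer loop
   vertex 3.2 2.4 1.0
   vertex 2.6 4.2 0.4
   vertex 4.4 4.6 3.0
  endloop
 endfacet
 facet normal 0.618 0.204 0.759
  outer loop
   vertex 3.0 1.4 5.0
   vertex 4.0 0.6 4.4
   vertex 4.4 4.6 3.0
  endloop
 endfacet
 facet normal 0.267 0.424 0.865
  outer loop
   vertex 3.0 1.4 5.0
   vertex 4.4 4.6 3.0
   vertex 0.8 3.6 4.6
  endloop
 endfacet
 facet normal -0.679 -0.712 -0.182
  outer loop
   vertex 3.0 1.4 5.0
   vertex 0.8 3.6 4.6
   vertex 4.0 0.6 4.4
  endloop
 endfacet
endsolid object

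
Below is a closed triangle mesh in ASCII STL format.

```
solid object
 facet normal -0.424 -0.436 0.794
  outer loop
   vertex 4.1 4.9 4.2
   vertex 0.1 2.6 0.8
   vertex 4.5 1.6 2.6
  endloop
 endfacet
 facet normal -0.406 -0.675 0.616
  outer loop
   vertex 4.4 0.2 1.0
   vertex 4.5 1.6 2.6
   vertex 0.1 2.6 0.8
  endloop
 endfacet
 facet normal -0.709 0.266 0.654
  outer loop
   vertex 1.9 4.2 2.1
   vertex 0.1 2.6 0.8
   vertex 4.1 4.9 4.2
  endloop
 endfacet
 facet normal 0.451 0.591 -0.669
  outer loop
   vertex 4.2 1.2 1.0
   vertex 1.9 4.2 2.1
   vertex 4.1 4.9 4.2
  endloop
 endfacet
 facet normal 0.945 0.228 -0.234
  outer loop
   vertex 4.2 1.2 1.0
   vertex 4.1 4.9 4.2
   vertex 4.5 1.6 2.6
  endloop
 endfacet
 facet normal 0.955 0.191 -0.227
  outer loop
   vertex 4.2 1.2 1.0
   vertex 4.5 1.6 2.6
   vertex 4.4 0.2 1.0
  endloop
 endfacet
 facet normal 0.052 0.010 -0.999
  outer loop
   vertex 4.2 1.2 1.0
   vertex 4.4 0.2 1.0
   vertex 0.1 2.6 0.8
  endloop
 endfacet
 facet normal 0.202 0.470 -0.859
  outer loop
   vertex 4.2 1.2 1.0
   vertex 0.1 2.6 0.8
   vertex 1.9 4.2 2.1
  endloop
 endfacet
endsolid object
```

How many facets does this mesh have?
8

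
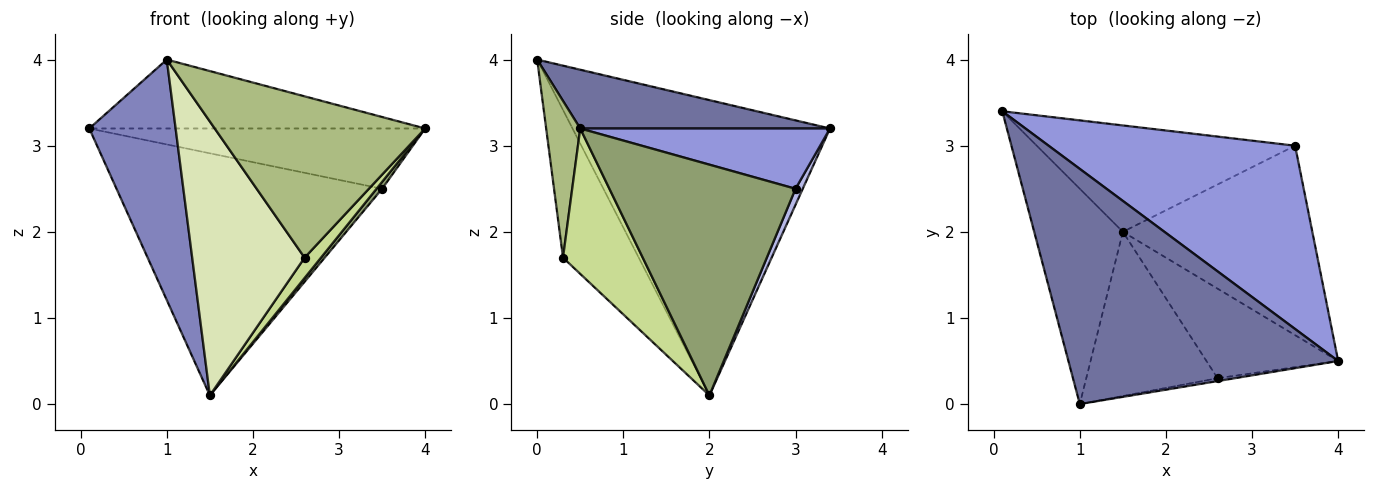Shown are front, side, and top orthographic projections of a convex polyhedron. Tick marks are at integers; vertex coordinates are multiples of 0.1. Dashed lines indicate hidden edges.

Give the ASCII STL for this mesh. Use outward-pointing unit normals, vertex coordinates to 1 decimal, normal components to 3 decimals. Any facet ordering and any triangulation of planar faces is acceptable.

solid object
 facet normal 0.205 0.275 0.939
  outer loop
   vertex 1.0 0.0 4.0
   vertex 4.0 0.5 3.2
   vertex 0.1 3.4 3.2
  endloop
 endfacet
 facet normal -0.912 -0.306 -0.274
  outer loop
   vertex 1.5 2.0 0.1
   vertex 1.0 0.0 4.0
   vertex 0.1 3.4 3.2
  endloop
 endfacet
 facet normal 0.226 0.304 0.925
  outer loop
   vertex 3.5 3.0 2.5
   vertex 0.1 3.4 3.2
   vertex 4.0 0.5 3.2
  endloop
 endfacet
 facet normal 0.025 0.915 -0.402
  outer loop
   vertex 3.5 3.0 2.5
   vertex 1.5 2.0 0.1
   vertex 0.1 3.4 3.2
  endloop
 endfacet
 facet normal 0.773 -0.023 -0.634
  outer loop
   vertex 3.5 3.0 2.5
   vertex 4.0 0.5 3.2
   vertex 1.5 2.0 0.1
  endloop
 endfacet
 facet normal 0.160 -0.987 -0.018
  outer loop
   vertex 2.6 0.3 1.7
   vertex 4.0 0.5 3.2
   vertex 1.0 0.0 4.0
  endloop
 endfacet
 facet normal 0.733 -0.151 -0.664
  outer loop
   vertex 2.6 0.3 1.7
   vertex 1.5 2.0 0.1
   vertex 4.0 0.5 3.2
  endloop
 endfacet
 facet normal -0.500 -0.743 -0.445
  outer loop
   vertex 2.6 0.3 1.7
   vertex 1.0 0.0 4.0
   vertex 1.5 2.0 0.1
  endloop
 endfacet
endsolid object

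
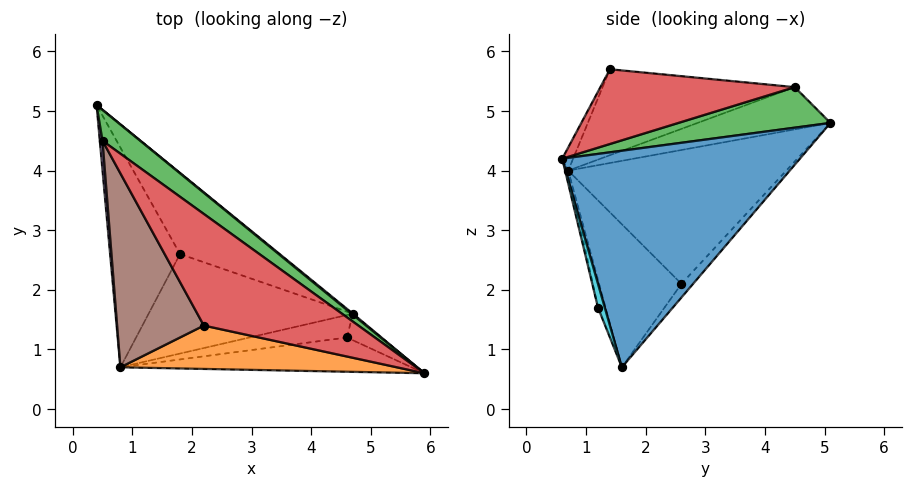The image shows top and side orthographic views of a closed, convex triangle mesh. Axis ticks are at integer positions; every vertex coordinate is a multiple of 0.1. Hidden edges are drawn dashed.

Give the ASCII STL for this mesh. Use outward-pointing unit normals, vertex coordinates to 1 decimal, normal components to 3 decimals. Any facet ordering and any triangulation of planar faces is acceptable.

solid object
 facet normal 0.633 0.774 0.004
  outer loop
   vertex 4.7 1.6 0.7
   vertex 0.4 5.1 4.8
   vertex 5.9 0.6 4.2
  endloop
 endfacet
 facet normal -0.034 -0.914 0.404
  outer loop
   vertex 0.8 0.7 4.0
   vertex 5.9 0.6 4.2
   vertex 2.2 1.4 5.7
  endloop
 endfacet
 facet normal 0.570 0.626 0.531
  outer loop
   vertex 0.5 4.5 5.4
   vertex 5.9 0.6 4.2
   vertex 0.4 5.1 4.8
  endloop
 endfacet
 facet normal 0.414 0.310 0.856
  outer loop
   vertex 0.5 4.5 5.4
   vertex 2.2 1.4 5.7
   vertex 5.9 0.6 4.2
  endloop
 endfacet
 facet normal -0.993 -0.102 0.064
  outer loop
   vertex 0.5 4.5 5.4
   vertex 0.4 5.1 4.8
   vertex 0.8 0.7 4.0
  endloop
 endfacet
 facet normal -0.671 -0.302 0.677
  outer loop
   vertex 0.5 4.5 5.4
   vertex 0.8 0.7 4.0
   vertex 2.2 1.4 5.7
  endloop
 endfacet
 facet normal -0.096 0.705 -0.703
  outer loop
   vertex 1.8 2.6 2.1
   vertex 0.4 5.1 4.8
   vertex 4.7 1.6 0.7
  endloop
 endfacet
 facet normal -0.886 0.004 -0.463
  outer loop
   vertex 1.8 2.6 2.1
   vertex 0.8 0.7 4.0
   vertex 0.4 5.1 4.8
  endloop
 endfacet
 facet normal -0.510 -0.459 -0.728
  outer loop
   vertex 1.8 2.6 2.1
   vertex 4.7 1.6 0.7
   vertex 0.8 0.7 4.0
  endloop
 endfacet
 facet normal 0.235 -0.910 -0.341
  outer loop
   vertex 4.6 1.2 1.7
   vertex 4.7 1.6 0.7
   vertex 5.9 0.6 4.2
  endloop
 endfacet
 facet normal -0.010 -0.974 -0.228
  outer loop
   vertex 4.6 1.2 1.7
   vertex 5.9 0.6 4.2
   vertex 0.8 0.7 4.0
  endloop
 endfacet
 facet normal -0.108 -0.919 -0.379
  outer loop
   vertex 4.6 1.2 1.7
   vertex 0.8 0.7 4.0
   vertex 4.7 1.6 0.7
  endloop
 endfacet
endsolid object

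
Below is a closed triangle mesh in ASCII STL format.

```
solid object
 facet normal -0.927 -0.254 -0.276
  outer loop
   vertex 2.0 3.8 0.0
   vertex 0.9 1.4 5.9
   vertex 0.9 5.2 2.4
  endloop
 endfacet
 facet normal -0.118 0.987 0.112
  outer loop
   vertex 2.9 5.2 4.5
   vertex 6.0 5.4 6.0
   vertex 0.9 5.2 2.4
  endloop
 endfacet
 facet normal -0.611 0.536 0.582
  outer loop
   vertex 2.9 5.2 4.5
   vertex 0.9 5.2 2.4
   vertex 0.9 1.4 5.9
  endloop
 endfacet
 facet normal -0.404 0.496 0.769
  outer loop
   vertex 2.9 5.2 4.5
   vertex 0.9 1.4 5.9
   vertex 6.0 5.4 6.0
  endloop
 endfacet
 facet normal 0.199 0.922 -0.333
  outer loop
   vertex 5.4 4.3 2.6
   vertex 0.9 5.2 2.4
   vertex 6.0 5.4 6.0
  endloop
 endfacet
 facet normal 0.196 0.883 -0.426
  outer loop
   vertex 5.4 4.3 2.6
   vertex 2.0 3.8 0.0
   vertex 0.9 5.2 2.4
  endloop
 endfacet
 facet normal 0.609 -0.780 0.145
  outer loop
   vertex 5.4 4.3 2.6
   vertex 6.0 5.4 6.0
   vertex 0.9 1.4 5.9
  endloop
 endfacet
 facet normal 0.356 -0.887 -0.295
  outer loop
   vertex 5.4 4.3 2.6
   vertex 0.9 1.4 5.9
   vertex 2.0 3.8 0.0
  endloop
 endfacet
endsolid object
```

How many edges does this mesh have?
12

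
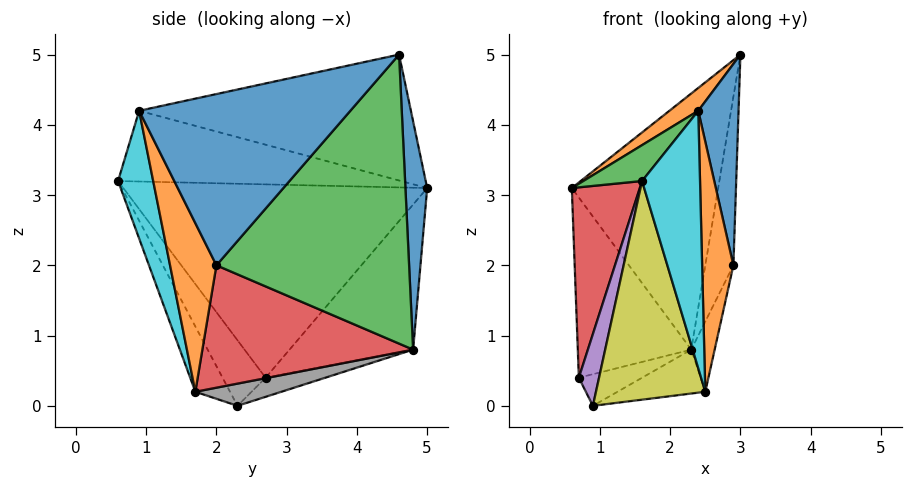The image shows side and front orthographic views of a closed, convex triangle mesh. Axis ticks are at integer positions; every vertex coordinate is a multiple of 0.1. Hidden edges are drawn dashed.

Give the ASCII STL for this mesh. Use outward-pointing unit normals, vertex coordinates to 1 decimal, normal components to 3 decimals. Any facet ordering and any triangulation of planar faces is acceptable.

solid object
 facet normal 0.147 0.989 0.023
  outer loop
   vertex 2.3 4.8 0.8
   vertex 0.6 5.0 3.1
   vertex 3.0 4.6 5.0
  endloop
 endfacet
 facet normal -0.626 -0.066 0.777
  outer loop
   vertex 2.4 0.9 4.2
   vertex 3.0 4.6 5.0
   vertex 0.6 5.0 3.1
  endloop
 endfacet
 facet normal -0.748 -0.155 0.645
  outer loop
   vertex 2.4 0.9 4.2
   vertex 0.6 5.0 3.1
   vertex 1.6 0.6 3.2
  endloop
 endfacet
 facet normal -0.965 -0.216 0.148
  outer loop
   vertex 0.7 2.7 0.4
   vertex 1.6 0.6 3.2
   vertex 0.6 5.0 3.1
  endloop
 endfacet
 facet normal -0.905 -0.425 -0.028
  outer loop
   vertex 0.7 2.7 0.4
   vertex 0.9 2.3 0.0
   vertex 1.6 0.6 3.2
  endloop
 endfacet
 facet normal -0.631 0.579 -0.517
  outer loop
   vertex 0.7 2.7 0.4
   vertex 0.6 5.0 3.1
   vertex 2.3 4.8 0.8
  endloop
 endfacet
 facet normal -0.469 0.496 -0.731
  outer loop
   vertex 0.7 2.7 0.4
   vertex 2.3 4.8 0.8
   vertex 0.9 2.3 0.0
  endloop
 endfacet
 facet normal 0.195 0.198 -0.961
  outer loop
   vertex 2.5 1.7 0.2
   vertex 0.9 2.3 0.0
   vertex 2.3 4.8 0.8
  endloop
 endfacet
 facet normal -0.277 -0.872 -0.403
  outer loop
   vertex 2.5 1.7 0.2
   vertex 1.6 0.6 3.2
   vertex 0.9 2.3 0.0
  endloop
 endfacet
 facet normal 0.512 -0.845 -0.156
  outer loop
   vertex 2.5 1.7 0.2
   vertex 2.4 0.9 4.2
   vertex 1.6 0.6 3.2
  endloop
 endfacet
 facet normal 0.974 -0.186 0.129
  outer loop
   vertex 2.9 2.0 2.0
   vertex 3.0 4.6 5.0
   vertex 2.4 0.9 4.2
  endloop
 endfacet
 facet normal 0.826 -0.557 -0.091
  outer loop
   vertex 2.9 2.0 2.0
   vertex 2.4 0.9 4.2
   vertex 2.5 1.7 0.2
  endloop
 endfacet
 facet normal 0.977 0.143 -0.156
  outer loop
   vertex 2.9 2.0 2.0
   vertex 2.3 4.8 0.8
   vertex 3.0 4.6 5.0
  endloop
 endfacet
 facet normal 0.967 0.107 -0.233
  outer loop
   vertex 2.9 2.0 2.0
   vertex 2.5 1.7 0.2
   vertex 2.3 4.8 0.8
  endloop
 endfacet
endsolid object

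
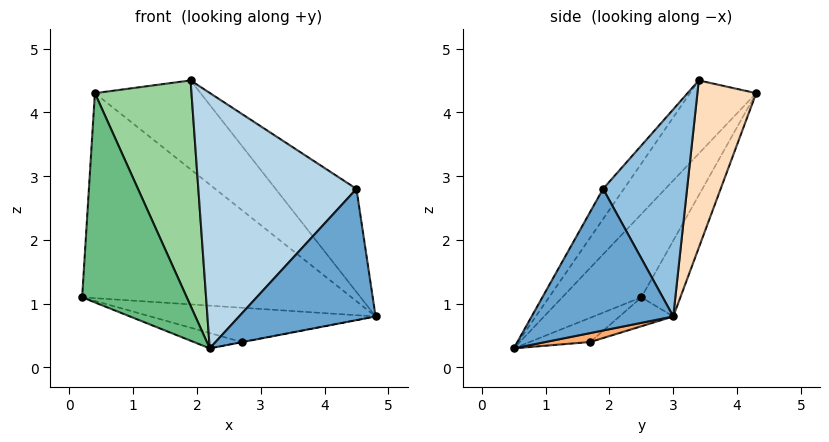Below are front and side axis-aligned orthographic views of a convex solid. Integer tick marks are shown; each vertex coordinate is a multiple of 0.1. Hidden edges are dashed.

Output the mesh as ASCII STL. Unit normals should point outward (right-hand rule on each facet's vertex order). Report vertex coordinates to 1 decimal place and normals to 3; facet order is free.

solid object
 facet normal 0.694 -0.669 -0.264
  outer loop
   vertex 4.5 1.9 2.8
   vertex 2.2 0.5 0.3
   vertex 4.8 3.0 0.8
  endloop
 endfacet
 facet normal 0.647 0.623 0.440
  outer loop
   vertex 4.5 1.9 2.8
   vertex 4.8 3.0 0.8
   vertex 1.9 3.4 4.5
  endloop
 endfacet
 facet normal -0.108 -0.822 0.560
  outer loop
   vertex 4.5 1.9 2.8
   vertex 1.9 3.4 4.5
   vertex 2.2 0.5 0.3
  endloop
 endfacet
 facet normal -0.106 0.445 -0.889
  outer loop
   vertex 2.7 1.7 0.4
   vertex 0.2 2.5 1.1
   vertex 4.8 3.0 0.8
  endloop
 endfacet
 facet normal -0.215 0.170 -0.962
  outer loop
   vertex 2.7 1.7 0.4
   vertex 2.2 0.5 0.3
   vertex 0.2 2.5 1.1
  endloop
 endfacet
 facet normal 0.184 0.005 -0.983
  outer loop
   vertex 2.7 1.7 0.4
   vertex 4.8 3.0 0.8
   vertex 2.2 0.5 0.3
  endloop
 endfacet
 facet normal -0.126 0.868 -0.480
  outer loop
   vertex 0.4 4.3 4.3
   vertex 4.8 3.0 0.8
   vertex 0.2 2.5 1.1
  endloop
 endfacet
 facet normal 0.467 0.840 0.275
  outer loop
   vertex 0.4 4.3 4.3
   vertex 1.9 3.4 4.5
   vertex 4.8 3.0 0.8
  endloop
 endfacet
 facet normal -0.542 -0.717 0.437
  outer loop
   vertex 0.4 4.3 4.3
   vertex 0.2 2.5 1.1
   vertex 2.2 0.5 0.3
  endloop
 endfacet
 facet normal -0.500 -0.729 0.468
  outer loop
   vertex 0.4 4.3 4.3
   vertex 2.2 0.5 0.3
   vertex 1.9 3.4 4.5
  endloop
 endfacet
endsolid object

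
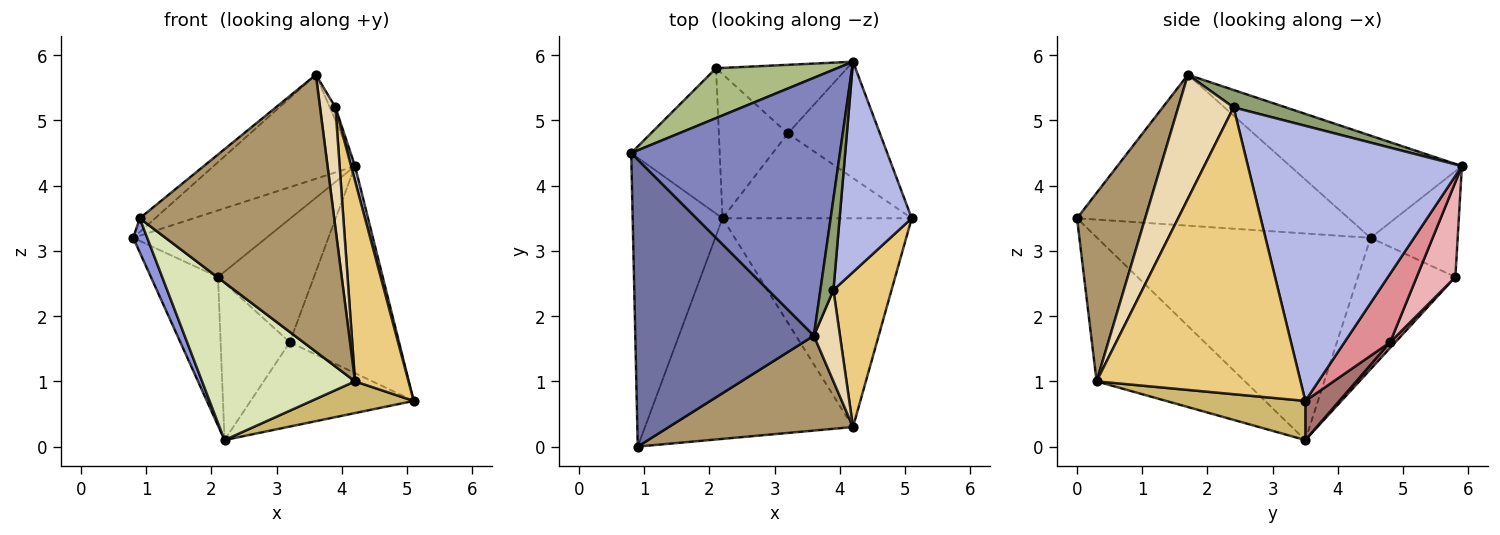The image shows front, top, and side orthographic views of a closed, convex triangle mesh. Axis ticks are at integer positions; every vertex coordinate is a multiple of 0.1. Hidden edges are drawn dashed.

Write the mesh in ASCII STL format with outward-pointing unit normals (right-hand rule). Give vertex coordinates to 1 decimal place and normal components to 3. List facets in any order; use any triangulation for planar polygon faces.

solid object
 facet normal -0.645 0.037 0.763
  outer loop
   vertex 3.6 1.7 5.7
   vertex 0.8 4.5 3.2
   vertex 0.9 0.0 3.5
  endloop
 endfacet
 facet normal -0.413 0.341 0.844
  outer loop
   vertex 4.2 5.9 4.3
   vertex 0.8 4.5 3.2
   vertex 3.6 1.7 5.7
  endloop
 endfacet
 facet normal -0.916 -0.047 -0.399
  outer loop
   vertex 2.2 3.5 0.1
   vertex 0.9 0.0 3.5
   vertex 0.8 4.5 3.2
  endloop
 endfacet
 facet normal 0.967 -0.018 0.254
  outer loop
   vertex 3.9 2.4 5.2
   vertex 5.1 3.5 0.7
   vertex 4.2 5.9 4.3
  endloop
 endfacet
 facet normal 0.797 0.085 0.598
  outer loop
   vertex 3.9 2.4 5.2
   vertex 4.2 5.9 4.3
   vertex 3.6 1.7 5.7
  endloop
 endfacet
 facet normal -0.464 0.709 0.531
  outer loop
   vertex 2.1 5.8 2.6
   vertex 0.8 4.5 3.2
   vertex 4.2 5.9 4.3
  endloop
 endfacet
 facet normal -0.720 0.496 -0.485
  outer loop
   vertex 2.1 5.8 2.6
   vertex 2.2 3.5 0.1
   vertex 0.8 4.5 3.2
  endloop
 endfacet
 facet normal -0.491 -0.506 -0.709
  outer loop
   vertex 4.2 0.3 1.0
   vertex 0.9 0.0 3.5
   vertex 2.2 3.5 0.1
  endloop
 endfacet
 facet normal 0.315 -0.898 0.308
  outer loop
   vertex 4.2 0.3 1.0
   vertex 3.6 1.7 5.7
   vertex 0.9 0.0 3.5
  endloop
 endfacet
 facet normal 0.200 -0.147 -0.969
  outer loop
   vertex 4.2 0.3 1.0
   vertex 2.2 3.5 0.1
   vertex 5.1 3.5 0.7
  endloop
 endfacet
 facet normal 0.949 -0.249 0.192
  outer loop
   vertex 4.2 0.3 1.0
   vertex 5.1 3.5 0.7
   vertex 3.9 2.4 5.2
  endloop
 endfacet
 facet normal 0.944 -0.263 0.199
  outer loop
   vertex 4.2 0.3 1.0
   vertex 3.9 2.4 5.2
   vertex 3.6 1.7 5.7
  endloop
 endfacet
 facet normal 0.145 0.698 -0.701
  outer loop
   vertex 3.2 4.8 1.6
   vertex 5.1 3.5 0.7
   vertex 2.2 3.5 0.1
  endloop
 endfacet
 facet normal 0.056 0.736 -0.675
  outer loop
   vertex 3.2 4.8 1.6
   vertex 2.2 3.5 0.1
   vertex 2.1 5.8 2.6
  endloop
 endfacet
 facet normal 0.342 0.819 -0.460
  outer loop
   vertex 3.2 4.8 1.6
   vertex 4.2 5.9 4.3
   vertex 5.1 3.5 0.7
  endloop
 endfacet
 facet normal 0.332 0.824 -0.459
  outer loop
   vertex 3.2 4.8 1.6
   vertex 2.1 5.8 2.6
   vertex 4.2 5.9 4.3
  endloop
 endfacet
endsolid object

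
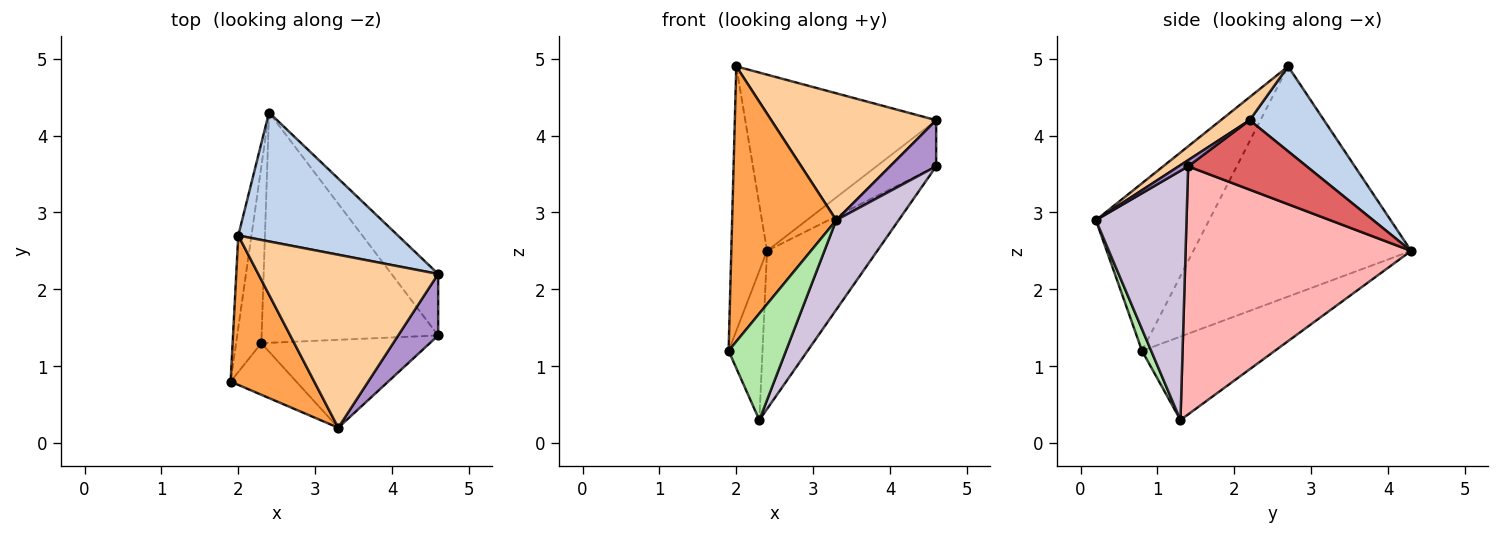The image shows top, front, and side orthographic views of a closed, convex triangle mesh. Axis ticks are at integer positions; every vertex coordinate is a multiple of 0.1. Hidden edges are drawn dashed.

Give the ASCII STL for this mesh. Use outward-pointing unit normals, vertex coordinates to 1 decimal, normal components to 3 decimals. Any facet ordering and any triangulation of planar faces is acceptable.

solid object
 facet normal -0.985 0.162 -0.056
  outer loop
   vertex 2.0 2.7 4.9
   vertex 2.4 4.3 2.5
   vertex 1.9 0.8 1.2
  endloop
 endfacet
 facet normal 0.300 0.770 0.563
  outer loop
   vertex 2.0 2.7 4.9
   vertex 4.6 2.2 4.2
   vertex 2.4 4.3 2.5
  endloop
 endfacet
 facet normal -0.691 -0.635 0.345
  outer loop
   vertex 3.3 0.2 2.9
   vertex 2.0 2.7 4.9
   vertex 1.9 0.8 1.2
  endloop
 endfacet
 facet normal 0.103 -0.588 0.802
  outer loop
   vertex 3.3 0.2 2.9
   vertex 4.6 2.2 4.2
   vertex 2.0 2.7 4.9
  endloop
 endfacet
 facet normal -0.930 0.237 -0.281
  outer loop
   vertex 2.3 1.3 0.3
   vertex 1.9 0.8 1.2
   vertex 2.4 4.3 2.5
  endloop
 endfacet
 facet normal 0.142 -0.891 -0.432
  outer loop
   vertex 2.3 1.3 0.3
   vertex 3.3 0.2 2.9
   vertex 1.9 0.8 1.2
  endloop
 endfacet
 facet normal 0.766 0.386 -0.514
  outer loop
   vertex 4.6 1.4 3.6
   vertex 2.4 4.3 2.5
   vertex 4.6 2.2 4.2
  endloop
 endfacet
 facet normal 0.757 0.370 -0.539
  outer loop
   vertex 4.6 1.4 3.6
   vertex 2.3 1.3 0.3
   vertex 2.4 4.3 2.5
  endloop
 endfacet
 facet normal 0.122 -0.596 0.794
  outer loop
   vertex 4.6 1.4 3.6
   vertex 4.6 2.2 4.2
   vertex 3.3 0.2 2.9
  endloop
 endfacet
 facet normal 0.719 -0.496 -0.486
  outer loop
   vertex 4.6 1.4 3.6
   vertex 3.3 0.2 2.9
   vertex 2.3 1.3 0.3
  endloop
 endfacet
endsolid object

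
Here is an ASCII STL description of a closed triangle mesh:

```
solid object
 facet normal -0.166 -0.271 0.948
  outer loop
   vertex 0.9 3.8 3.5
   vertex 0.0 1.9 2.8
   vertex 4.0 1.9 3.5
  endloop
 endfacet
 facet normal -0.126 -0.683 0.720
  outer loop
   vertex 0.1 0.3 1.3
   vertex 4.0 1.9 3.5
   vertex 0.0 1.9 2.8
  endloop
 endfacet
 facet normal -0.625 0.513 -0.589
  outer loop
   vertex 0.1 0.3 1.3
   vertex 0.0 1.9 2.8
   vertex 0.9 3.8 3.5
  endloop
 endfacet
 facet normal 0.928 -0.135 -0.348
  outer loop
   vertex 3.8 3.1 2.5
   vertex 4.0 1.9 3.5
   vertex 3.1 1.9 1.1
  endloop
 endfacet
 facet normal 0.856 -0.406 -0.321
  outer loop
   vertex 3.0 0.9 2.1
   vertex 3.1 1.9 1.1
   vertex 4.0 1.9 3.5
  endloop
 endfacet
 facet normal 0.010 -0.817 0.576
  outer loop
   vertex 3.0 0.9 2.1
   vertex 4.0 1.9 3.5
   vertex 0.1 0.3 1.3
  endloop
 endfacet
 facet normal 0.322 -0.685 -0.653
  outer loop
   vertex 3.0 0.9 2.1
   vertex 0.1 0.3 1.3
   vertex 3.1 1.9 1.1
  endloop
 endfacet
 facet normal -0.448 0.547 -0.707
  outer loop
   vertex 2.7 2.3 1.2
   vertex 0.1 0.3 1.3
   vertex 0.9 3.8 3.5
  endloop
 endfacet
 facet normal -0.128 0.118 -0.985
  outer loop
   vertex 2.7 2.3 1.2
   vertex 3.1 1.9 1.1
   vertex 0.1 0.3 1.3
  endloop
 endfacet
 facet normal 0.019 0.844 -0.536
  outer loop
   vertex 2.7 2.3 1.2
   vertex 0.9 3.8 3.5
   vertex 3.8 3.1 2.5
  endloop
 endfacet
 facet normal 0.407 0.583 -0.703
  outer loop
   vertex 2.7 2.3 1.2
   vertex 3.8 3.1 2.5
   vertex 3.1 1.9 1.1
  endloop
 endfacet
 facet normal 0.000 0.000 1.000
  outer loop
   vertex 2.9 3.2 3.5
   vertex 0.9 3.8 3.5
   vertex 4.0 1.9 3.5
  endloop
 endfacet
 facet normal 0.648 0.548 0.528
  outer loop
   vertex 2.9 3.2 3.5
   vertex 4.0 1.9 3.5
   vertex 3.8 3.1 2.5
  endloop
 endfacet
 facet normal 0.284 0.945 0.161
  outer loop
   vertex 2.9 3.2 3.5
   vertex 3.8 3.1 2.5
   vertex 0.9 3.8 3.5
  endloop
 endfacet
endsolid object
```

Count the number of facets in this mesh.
14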